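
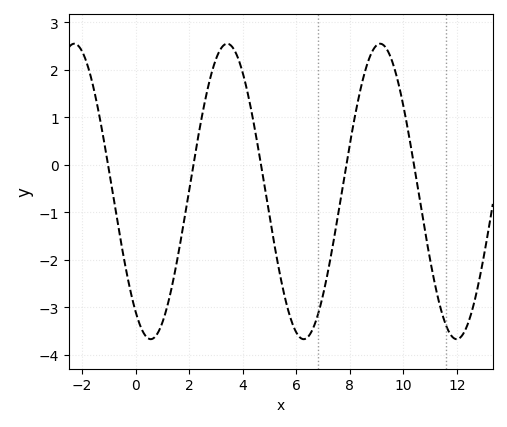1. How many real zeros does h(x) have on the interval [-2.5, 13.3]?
5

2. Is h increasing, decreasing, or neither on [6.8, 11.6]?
neither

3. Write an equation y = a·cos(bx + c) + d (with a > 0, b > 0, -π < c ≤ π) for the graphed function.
y = 3.11cos(1.1x + 2.52) - 0.56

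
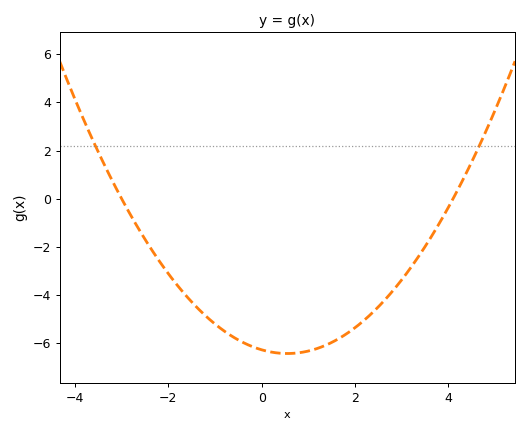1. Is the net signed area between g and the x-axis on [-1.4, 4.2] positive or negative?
negative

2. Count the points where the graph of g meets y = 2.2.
2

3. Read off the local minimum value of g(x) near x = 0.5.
-6.43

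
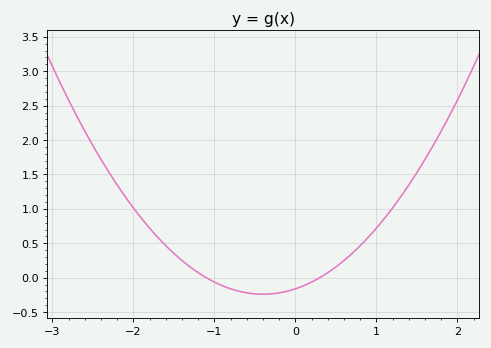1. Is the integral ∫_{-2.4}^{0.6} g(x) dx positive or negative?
positive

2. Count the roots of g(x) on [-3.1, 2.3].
2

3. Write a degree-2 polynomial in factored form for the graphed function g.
y = 0.49(x + 1.1)(x - 0.3)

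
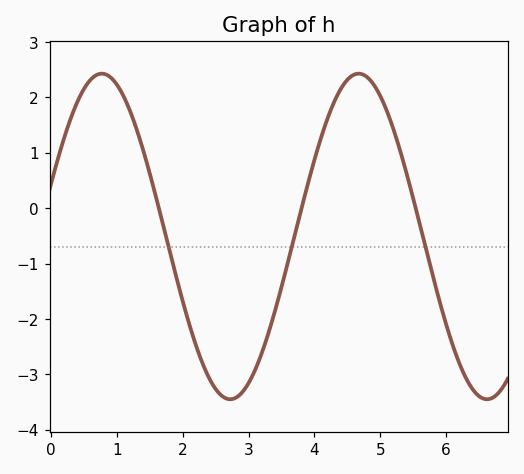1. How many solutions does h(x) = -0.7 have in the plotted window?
3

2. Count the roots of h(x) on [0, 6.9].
3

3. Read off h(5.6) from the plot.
-0.283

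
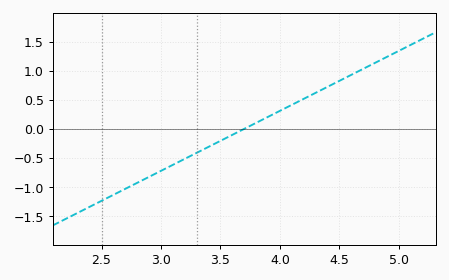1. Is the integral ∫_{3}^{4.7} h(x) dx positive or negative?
positive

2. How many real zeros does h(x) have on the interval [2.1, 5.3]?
1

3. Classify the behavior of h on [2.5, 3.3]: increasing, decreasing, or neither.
increasing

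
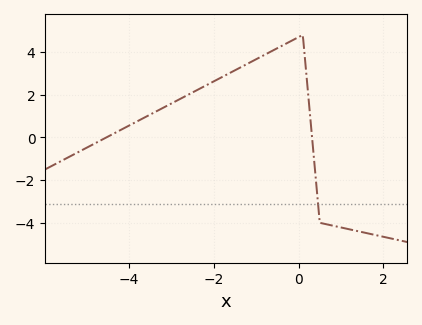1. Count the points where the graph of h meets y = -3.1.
1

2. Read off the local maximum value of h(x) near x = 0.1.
4.8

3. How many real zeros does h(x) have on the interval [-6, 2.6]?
2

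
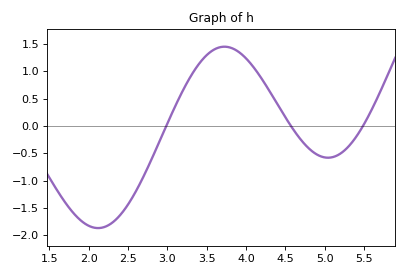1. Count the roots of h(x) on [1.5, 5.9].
3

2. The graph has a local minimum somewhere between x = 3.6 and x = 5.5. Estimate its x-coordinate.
5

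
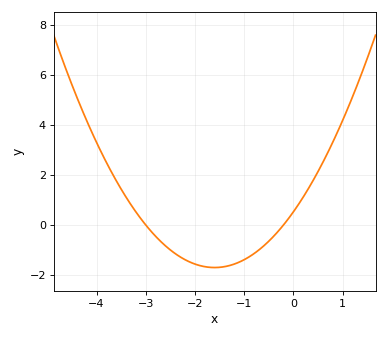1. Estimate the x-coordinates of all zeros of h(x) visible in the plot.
-3, -0.2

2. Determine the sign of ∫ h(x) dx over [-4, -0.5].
negative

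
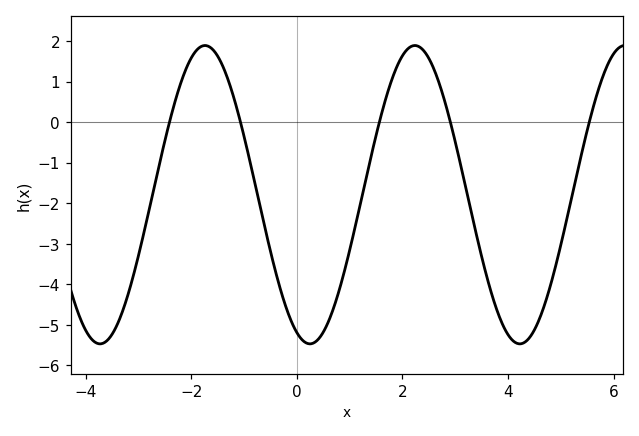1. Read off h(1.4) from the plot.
-0.9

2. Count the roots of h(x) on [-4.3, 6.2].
5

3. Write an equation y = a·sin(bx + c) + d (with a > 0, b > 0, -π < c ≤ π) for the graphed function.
y = 3.68sin(1.6x - 2) - 1.79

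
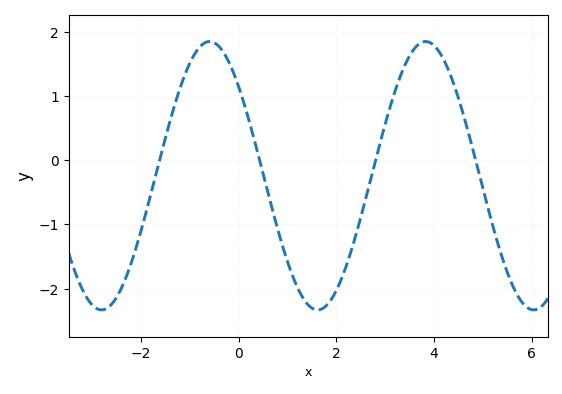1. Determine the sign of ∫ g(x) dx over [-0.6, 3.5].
negative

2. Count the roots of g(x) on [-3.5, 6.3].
4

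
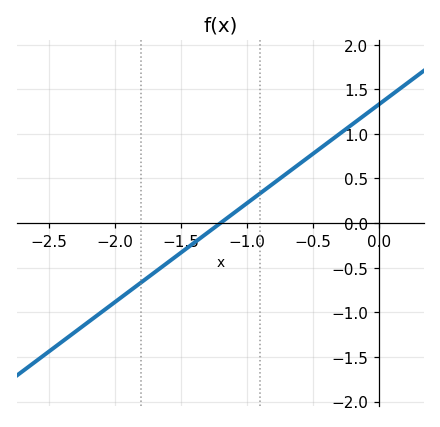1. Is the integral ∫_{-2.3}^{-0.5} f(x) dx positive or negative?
negative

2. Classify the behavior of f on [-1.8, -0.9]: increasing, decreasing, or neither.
increasing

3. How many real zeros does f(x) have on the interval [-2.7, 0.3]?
1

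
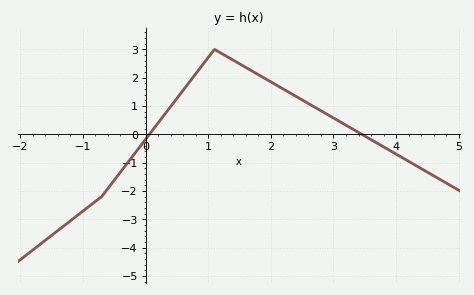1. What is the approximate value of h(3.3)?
0.194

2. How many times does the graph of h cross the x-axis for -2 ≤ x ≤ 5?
2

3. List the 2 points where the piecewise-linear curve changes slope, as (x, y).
(-0.7, -2.2); (1.1, 3)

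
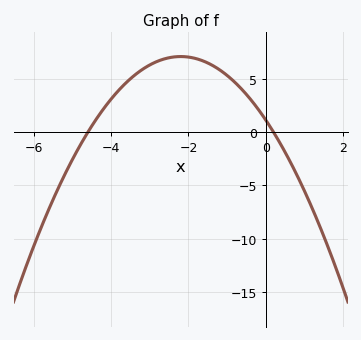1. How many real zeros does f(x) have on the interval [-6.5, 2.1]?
2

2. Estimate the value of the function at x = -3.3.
5.5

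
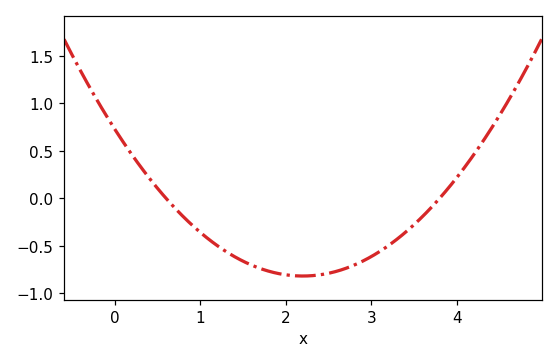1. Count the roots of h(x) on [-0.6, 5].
2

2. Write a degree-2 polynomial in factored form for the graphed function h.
y = 0.32(x - 0.6)(x - 3.8)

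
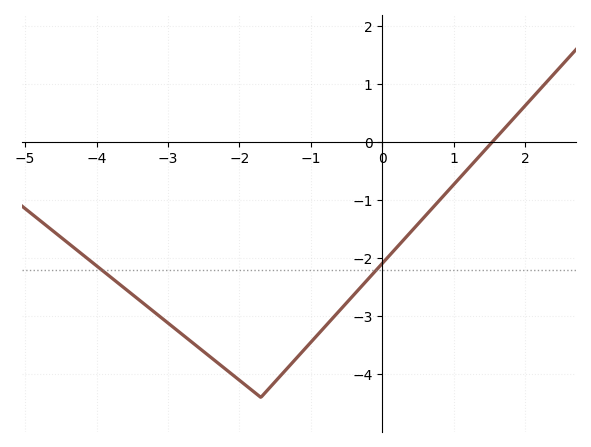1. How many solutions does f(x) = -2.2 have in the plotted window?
2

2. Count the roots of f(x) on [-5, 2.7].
1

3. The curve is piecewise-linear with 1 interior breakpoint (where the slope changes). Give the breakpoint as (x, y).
(-1.7, -4.4)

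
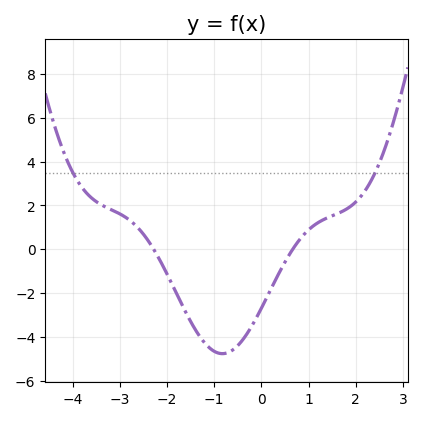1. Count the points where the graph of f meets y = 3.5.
2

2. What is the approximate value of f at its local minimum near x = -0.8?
-4.8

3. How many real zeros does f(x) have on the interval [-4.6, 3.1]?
2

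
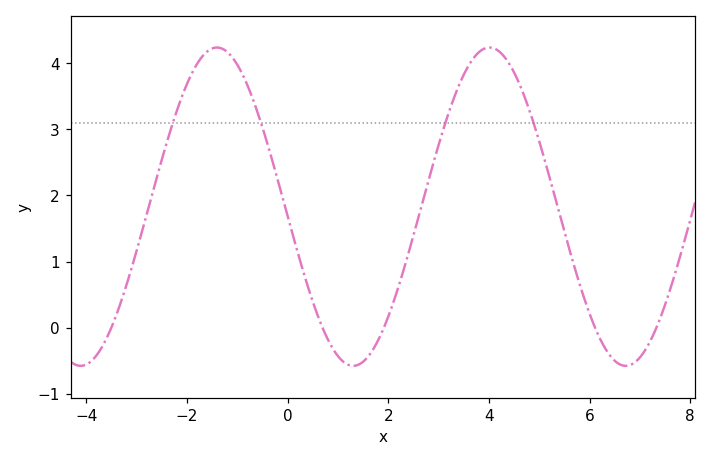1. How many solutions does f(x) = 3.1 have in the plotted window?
4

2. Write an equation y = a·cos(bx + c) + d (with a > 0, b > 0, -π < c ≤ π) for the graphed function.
y = 2.41cos(1.16x + 1.63) + 1.83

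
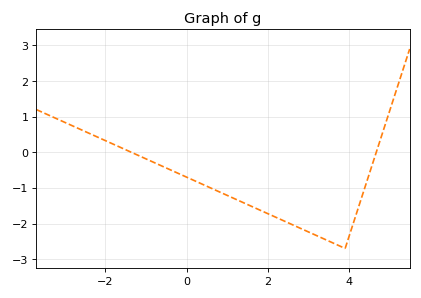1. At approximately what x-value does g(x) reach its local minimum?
3.9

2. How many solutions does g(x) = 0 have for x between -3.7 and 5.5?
2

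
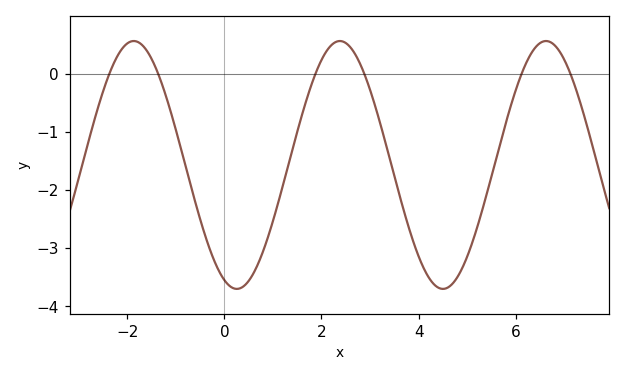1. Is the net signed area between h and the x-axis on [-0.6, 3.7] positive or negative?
negative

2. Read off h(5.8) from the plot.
-0.84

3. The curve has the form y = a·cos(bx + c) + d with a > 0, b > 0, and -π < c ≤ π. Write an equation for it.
y = 2.13cos(1.48x + 2.76) - 1.57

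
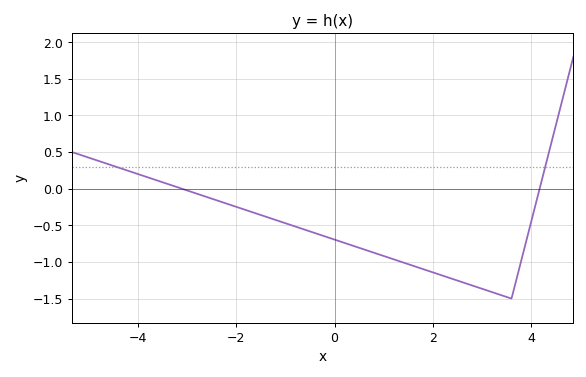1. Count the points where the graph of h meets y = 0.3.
2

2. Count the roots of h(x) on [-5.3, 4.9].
2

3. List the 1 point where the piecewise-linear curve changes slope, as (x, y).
(3.6, -1.5)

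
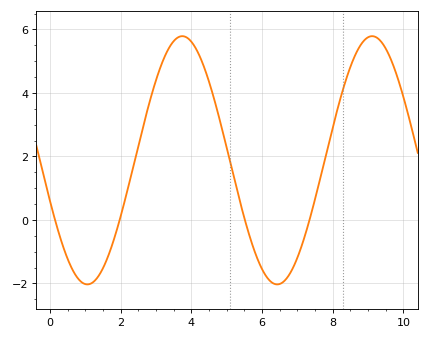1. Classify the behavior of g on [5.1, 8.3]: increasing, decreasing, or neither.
neither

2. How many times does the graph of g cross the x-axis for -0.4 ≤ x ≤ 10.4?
4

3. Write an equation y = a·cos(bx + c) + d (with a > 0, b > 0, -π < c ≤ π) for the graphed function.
y = 3.91cos(1.17x + 1.9) + 1.88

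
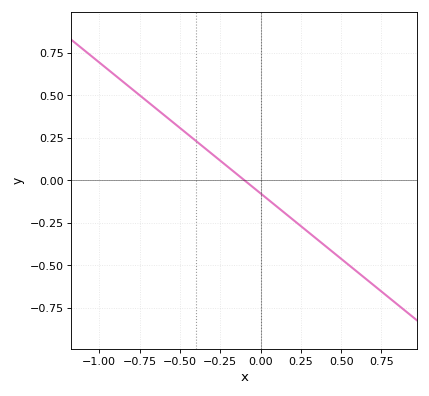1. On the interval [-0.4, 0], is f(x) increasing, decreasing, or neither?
decreasing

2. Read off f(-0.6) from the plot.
0.38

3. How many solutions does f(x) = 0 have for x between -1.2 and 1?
1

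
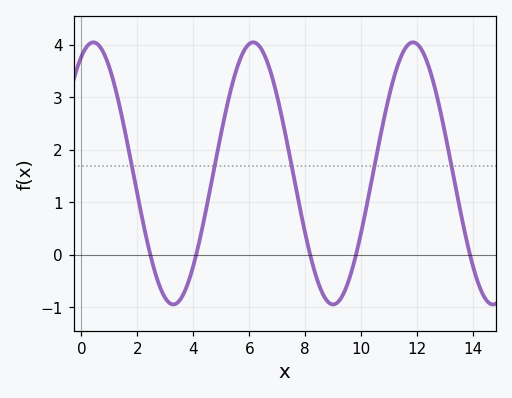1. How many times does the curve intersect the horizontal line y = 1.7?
5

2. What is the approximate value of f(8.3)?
-0.3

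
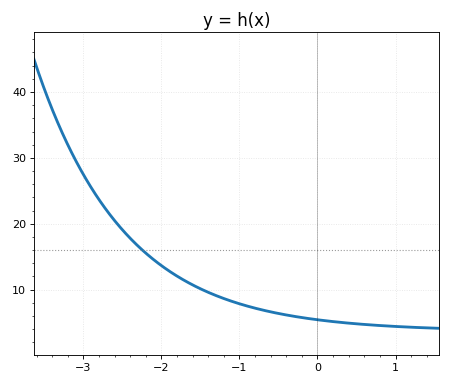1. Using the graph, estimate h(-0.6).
6.63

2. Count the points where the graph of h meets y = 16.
1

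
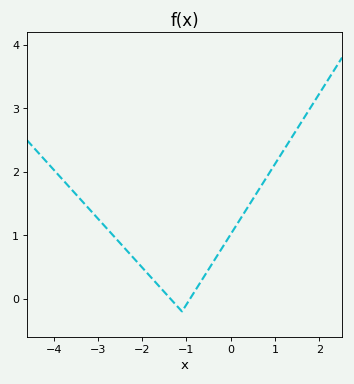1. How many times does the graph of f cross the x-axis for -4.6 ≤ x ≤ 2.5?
2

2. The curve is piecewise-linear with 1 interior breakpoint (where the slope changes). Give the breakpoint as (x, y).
(-1.1, -0.2)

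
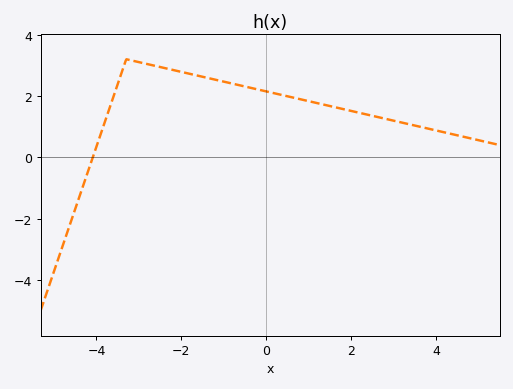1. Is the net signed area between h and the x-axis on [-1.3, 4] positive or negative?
positive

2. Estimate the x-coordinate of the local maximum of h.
-3.2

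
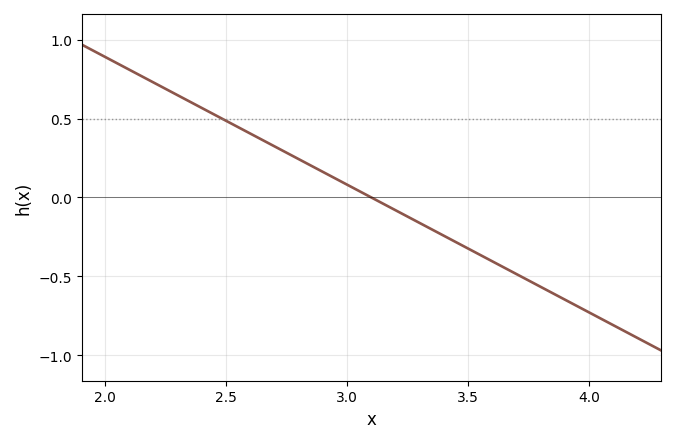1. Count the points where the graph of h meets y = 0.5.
1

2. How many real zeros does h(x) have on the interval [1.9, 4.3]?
1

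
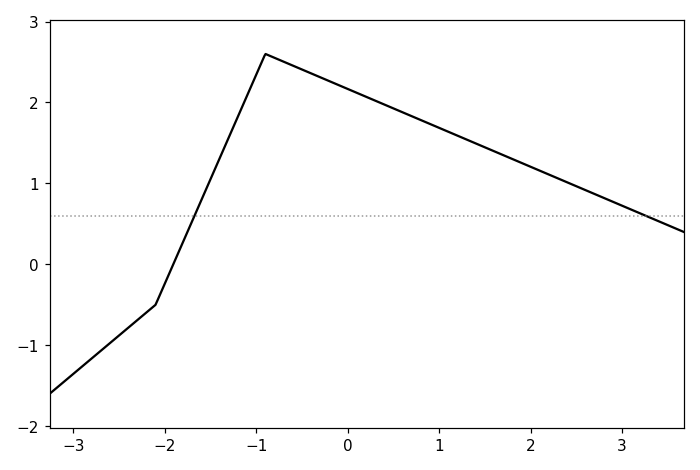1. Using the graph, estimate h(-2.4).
-0.8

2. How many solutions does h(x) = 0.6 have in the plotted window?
2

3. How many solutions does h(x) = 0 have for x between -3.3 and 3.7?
1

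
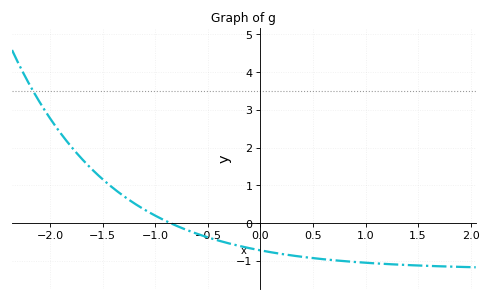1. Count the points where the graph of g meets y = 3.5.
1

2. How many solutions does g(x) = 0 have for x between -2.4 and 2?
1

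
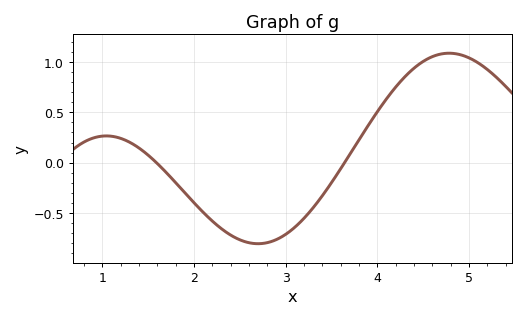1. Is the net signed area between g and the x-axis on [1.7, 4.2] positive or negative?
negative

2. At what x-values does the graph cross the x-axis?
1.59, 3.64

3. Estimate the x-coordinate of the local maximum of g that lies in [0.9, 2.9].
1.04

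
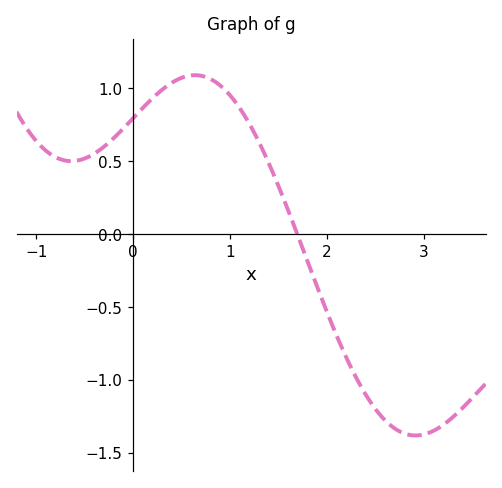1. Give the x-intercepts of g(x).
1.69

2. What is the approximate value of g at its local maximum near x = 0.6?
1.09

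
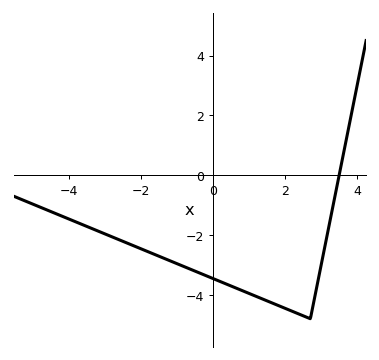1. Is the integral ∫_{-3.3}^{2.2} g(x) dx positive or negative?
negative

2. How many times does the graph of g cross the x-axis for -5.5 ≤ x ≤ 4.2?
1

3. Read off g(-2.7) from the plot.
-2.2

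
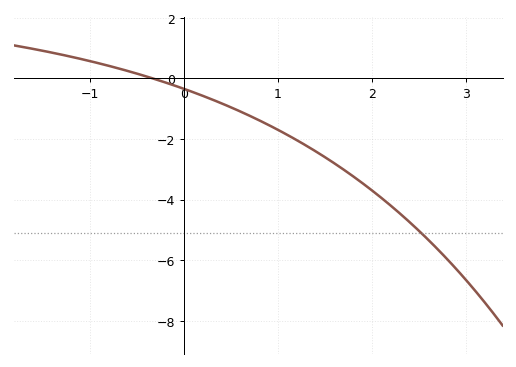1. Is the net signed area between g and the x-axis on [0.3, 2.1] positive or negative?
negative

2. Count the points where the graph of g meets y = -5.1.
1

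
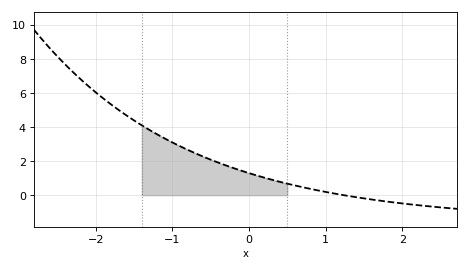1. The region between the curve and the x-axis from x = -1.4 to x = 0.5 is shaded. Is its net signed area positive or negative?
positive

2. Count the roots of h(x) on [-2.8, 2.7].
1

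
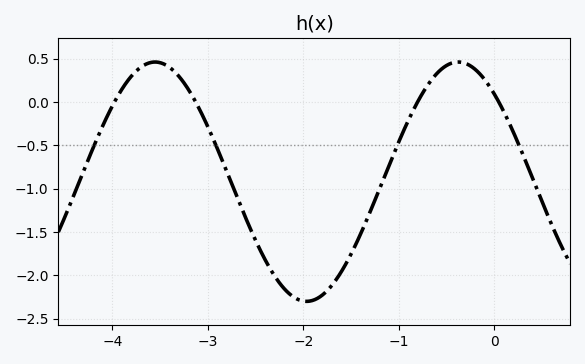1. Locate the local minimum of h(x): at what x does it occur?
-2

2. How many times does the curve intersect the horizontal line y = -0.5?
4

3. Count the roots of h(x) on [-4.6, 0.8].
4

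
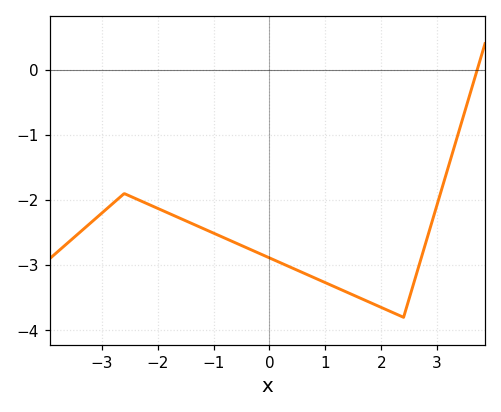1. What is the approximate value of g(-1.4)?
-2.36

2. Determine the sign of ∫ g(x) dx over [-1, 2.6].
negative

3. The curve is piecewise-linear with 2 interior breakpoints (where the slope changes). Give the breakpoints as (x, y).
(-2.6, -1.9); (2.4, -3.8)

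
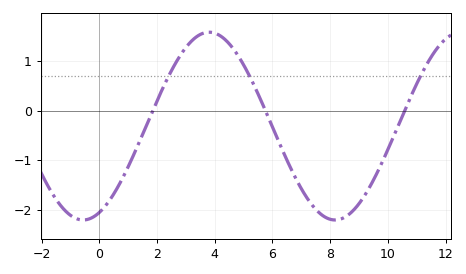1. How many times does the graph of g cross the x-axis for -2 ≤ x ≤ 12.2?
3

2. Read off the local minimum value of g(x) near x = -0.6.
-2.2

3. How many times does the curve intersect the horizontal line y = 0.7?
3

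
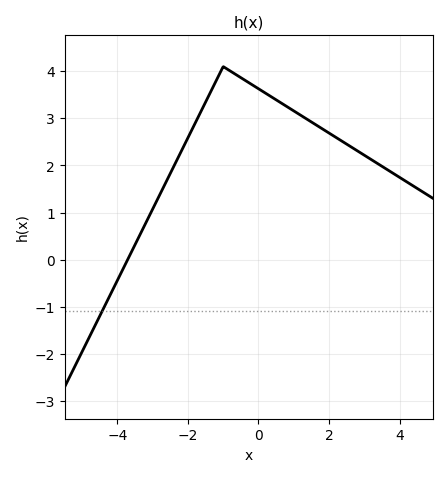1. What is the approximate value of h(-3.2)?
0.8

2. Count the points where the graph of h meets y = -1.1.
1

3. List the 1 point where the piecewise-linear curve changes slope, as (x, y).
(-1, 4.1)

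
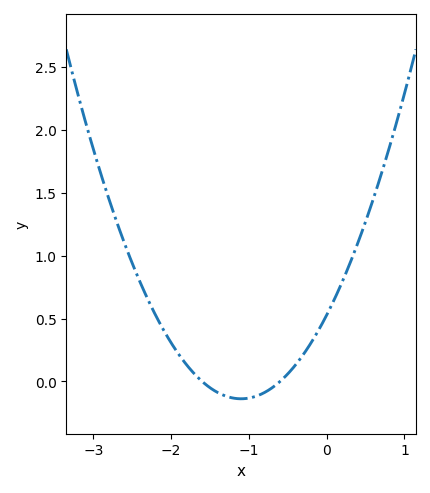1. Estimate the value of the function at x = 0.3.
0.95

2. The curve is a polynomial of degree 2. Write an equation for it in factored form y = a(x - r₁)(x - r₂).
y = 0.55(x + 1.6)(x + 0.6)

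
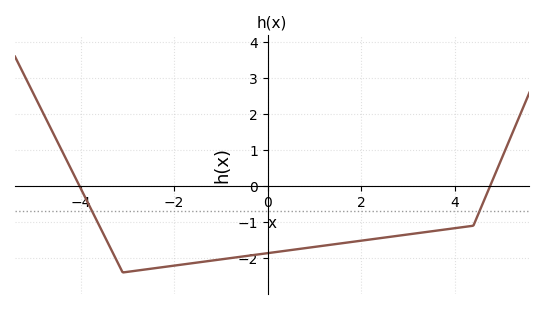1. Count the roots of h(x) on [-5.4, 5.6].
2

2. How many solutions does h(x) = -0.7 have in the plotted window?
2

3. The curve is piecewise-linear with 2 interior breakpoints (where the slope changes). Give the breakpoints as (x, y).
(-3.1, -2.4); (4.4, -1.1)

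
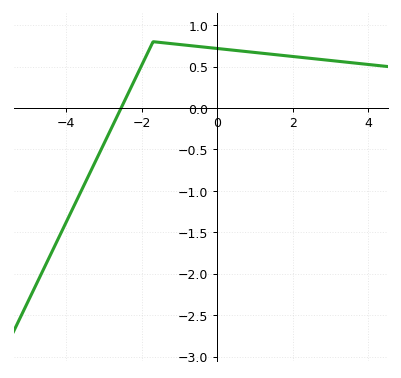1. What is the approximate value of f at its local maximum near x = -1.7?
0.8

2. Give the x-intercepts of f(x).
-2.54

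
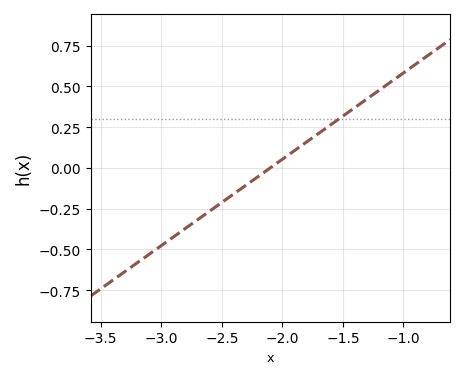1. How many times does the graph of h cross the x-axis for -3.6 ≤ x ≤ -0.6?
1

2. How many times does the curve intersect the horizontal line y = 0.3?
1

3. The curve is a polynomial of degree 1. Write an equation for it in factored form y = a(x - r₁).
y = 0.53(x + 2.1)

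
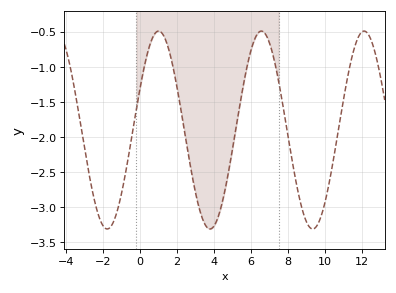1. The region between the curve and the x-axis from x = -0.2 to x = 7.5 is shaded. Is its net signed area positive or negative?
negative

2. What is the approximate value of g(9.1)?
-3.26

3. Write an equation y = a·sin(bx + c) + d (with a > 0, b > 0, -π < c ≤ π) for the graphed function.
y = 1.41sin(1.13x + 0.442) - 1.9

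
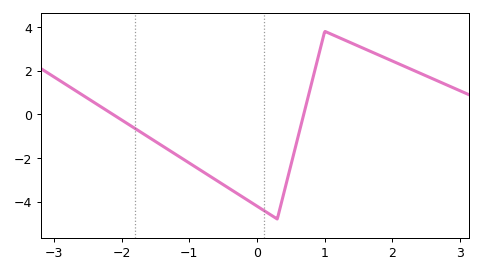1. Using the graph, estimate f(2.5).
1.75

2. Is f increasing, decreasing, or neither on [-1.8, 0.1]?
decreasing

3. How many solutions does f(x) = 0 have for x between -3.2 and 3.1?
2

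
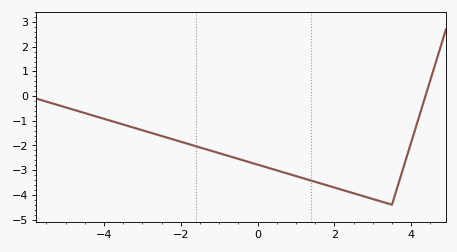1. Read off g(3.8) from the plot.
-2.9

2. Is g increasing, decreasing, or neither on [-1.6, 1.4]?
decreasing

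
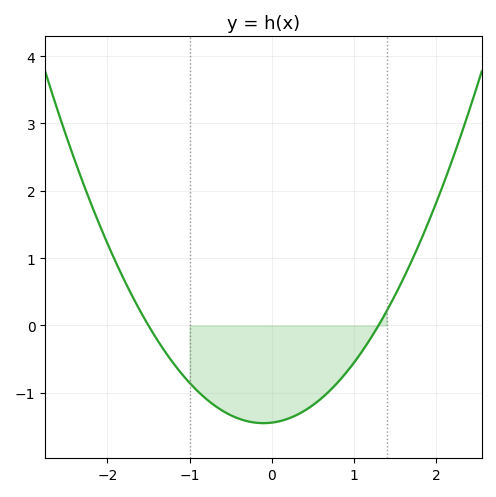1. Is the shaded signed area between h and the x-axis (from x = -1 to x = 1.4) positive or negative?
negative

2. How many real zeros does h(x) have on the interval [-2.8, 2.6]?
2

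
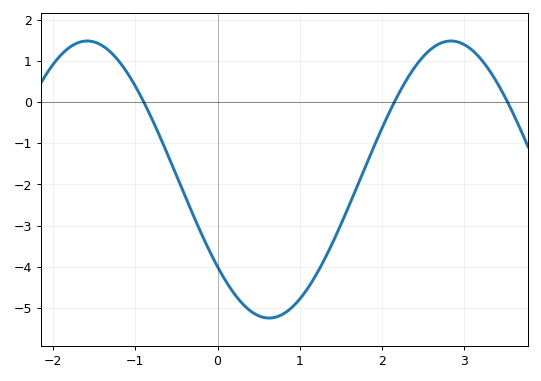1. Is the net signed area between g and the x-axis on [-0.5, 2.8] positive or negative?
negative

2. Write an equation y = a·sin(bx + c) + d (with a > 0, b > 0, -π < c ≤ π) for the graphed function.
y = 3.36sin(1.4x - 2.5) - 1.88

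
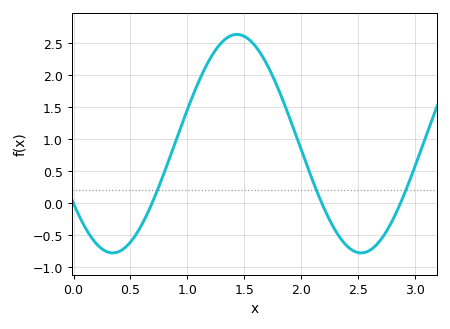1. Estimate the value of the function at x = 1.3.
2.5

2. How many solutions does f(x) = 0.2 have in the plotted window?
3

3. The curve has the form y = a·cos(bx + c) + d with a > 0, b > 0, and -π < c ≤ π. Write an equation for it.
y = 1.71cos(2.9x + 2.2) + 0.93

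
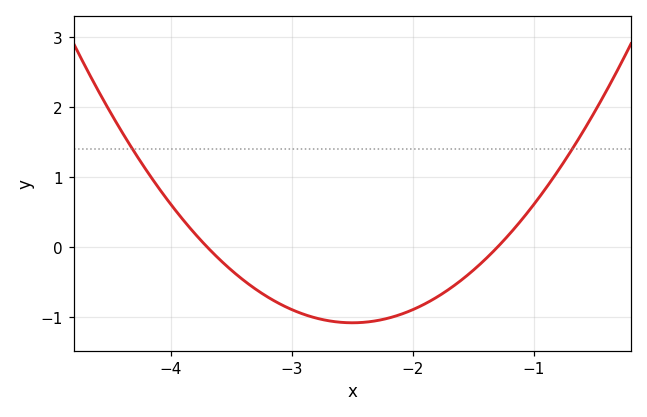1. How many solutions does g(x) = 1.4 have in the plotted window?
2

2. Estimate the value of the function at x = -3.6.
-0.2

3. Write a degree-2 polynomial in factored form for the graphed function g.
y = 0.75(x + 3.7)(x + 1.3)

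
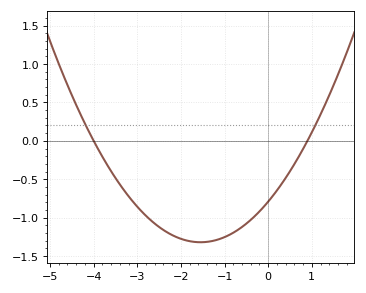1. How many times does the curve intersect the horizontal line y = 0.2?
2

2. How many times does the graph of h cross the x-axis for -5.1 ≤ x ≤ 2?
2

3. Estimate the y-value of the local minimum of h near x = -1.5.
-1.3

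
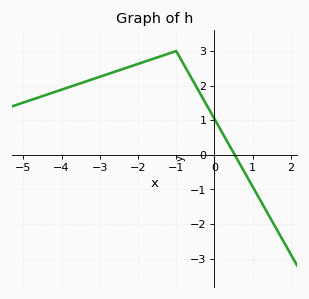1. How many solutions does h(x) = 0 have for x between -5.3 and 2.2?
1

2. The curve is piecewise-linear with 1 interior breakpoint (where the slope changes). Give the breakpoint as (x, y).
(-1, 3)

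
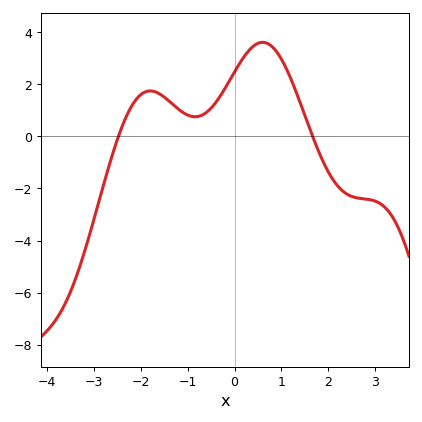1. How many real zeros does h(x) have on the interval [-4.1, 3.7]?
2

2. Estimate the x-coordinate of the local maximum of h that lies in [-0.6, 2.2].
0.597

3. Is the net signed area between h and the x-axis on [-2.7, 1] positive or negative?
positive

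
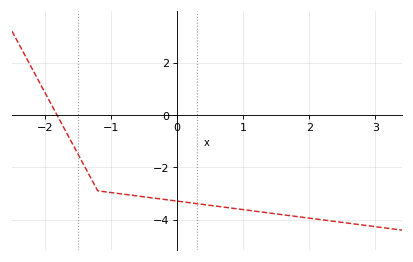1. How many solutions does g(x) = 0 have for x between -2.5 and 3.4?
1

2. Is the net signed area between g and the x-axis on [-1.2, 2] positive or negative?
negative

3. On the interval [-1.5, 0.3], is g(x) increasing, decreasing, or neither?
decreasing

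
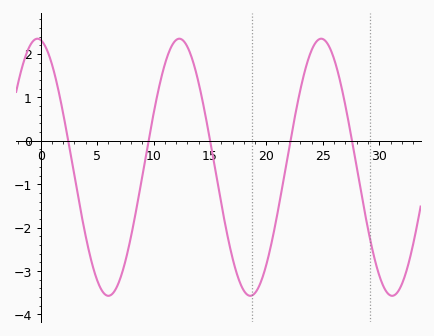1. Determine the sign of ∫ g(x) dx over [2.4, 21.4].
negative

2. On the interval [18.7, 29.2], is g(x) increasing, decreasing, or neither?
neither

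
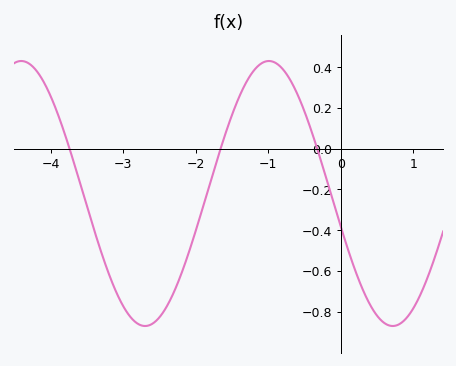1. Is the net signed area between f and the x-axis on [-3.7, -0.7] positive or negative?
negative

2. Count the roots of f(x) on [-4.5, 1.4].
3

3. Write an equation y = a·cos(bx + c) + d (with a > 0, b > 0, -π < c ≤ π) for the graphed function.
y = 0.65cos(1.84x + 1.82) - 0.22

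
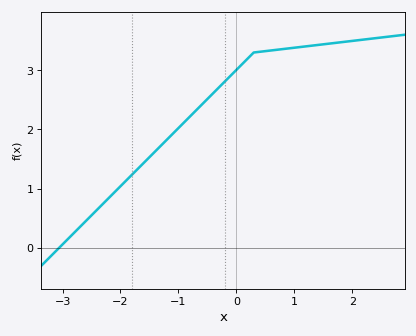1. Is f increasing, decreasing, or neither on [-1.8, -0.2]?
increasing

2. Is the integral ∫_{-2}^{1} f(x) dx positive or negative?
positive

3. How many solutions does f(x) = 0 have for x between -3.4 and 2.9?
1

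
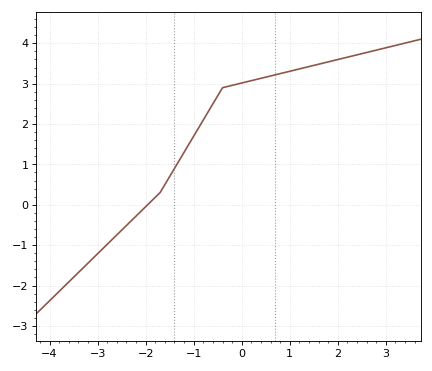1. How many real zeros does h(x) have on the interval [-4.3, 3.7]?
1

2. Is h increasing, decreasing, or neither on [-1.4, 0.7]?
increasing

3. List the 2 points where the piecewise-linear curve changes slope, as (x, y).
(-1.7, 0.3); (-0.4, 2.9)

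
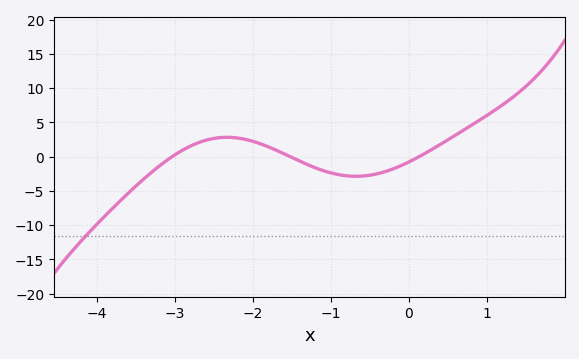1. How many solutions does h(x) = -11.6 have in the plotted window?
1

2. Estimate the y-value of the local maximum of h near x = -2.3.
2.81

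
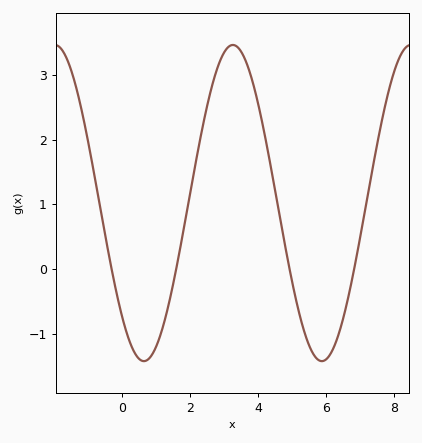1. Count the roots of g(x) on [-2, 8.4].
4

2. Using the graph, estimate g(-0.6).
0.8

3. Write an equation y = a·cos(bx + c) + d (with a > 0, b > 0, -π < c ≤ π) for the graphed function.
y = 2.44cos(1.2x + 2.4) + 1.02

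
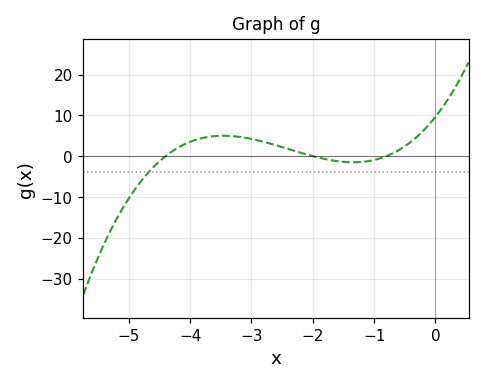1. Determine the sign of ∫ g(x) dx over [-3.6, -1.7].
positive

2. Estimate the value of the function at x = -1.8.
-1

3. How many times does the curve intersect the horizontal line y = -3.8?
1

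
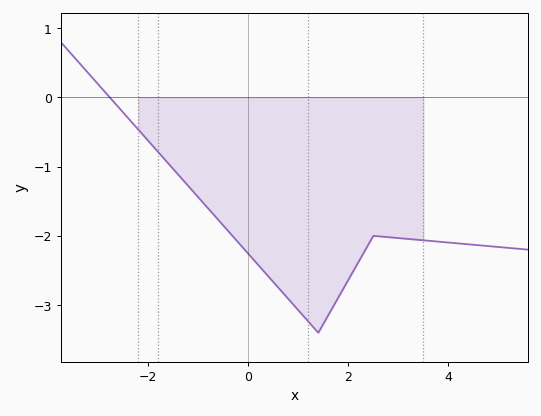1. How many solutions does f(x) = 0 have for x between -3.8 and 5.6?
1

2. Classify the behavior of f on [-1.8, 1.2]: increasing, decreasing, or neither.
decreasing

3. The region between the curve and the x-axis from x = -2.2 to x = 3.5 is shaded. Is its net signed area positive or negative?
negative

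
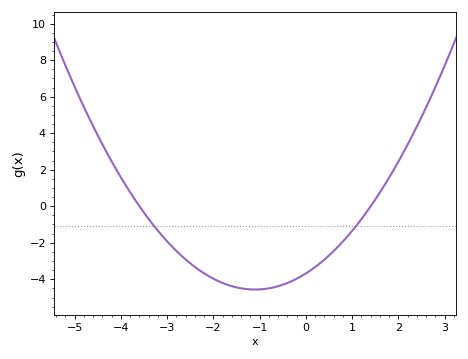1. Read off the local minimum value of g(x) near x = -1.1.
-4.56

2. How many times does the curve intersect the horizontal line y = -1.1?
2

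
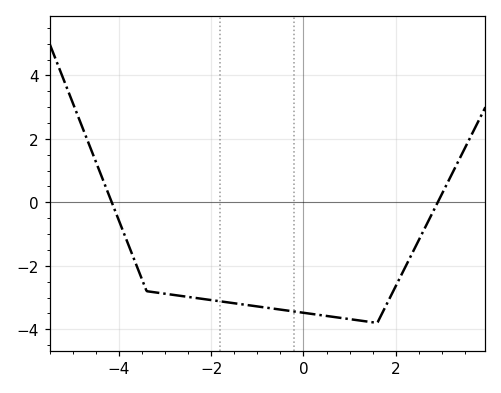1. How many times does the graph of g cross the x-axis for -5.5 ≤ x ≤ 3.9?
2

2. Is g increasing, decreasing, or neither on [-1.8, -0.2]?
decreasing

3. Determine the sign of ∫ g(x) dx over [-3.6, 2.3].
negative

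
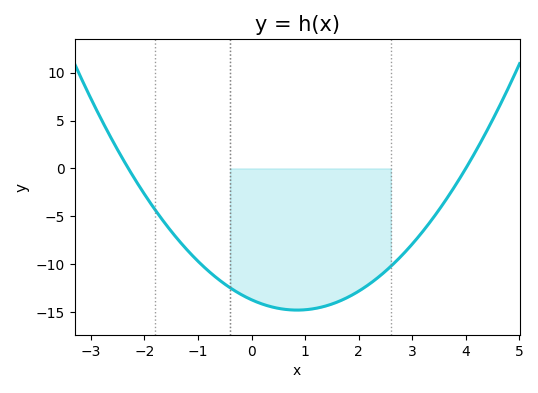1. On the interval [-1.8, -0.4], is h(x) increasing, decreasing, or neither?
decreasing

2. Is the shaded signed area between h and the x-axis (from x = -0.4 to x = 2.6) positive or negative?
negative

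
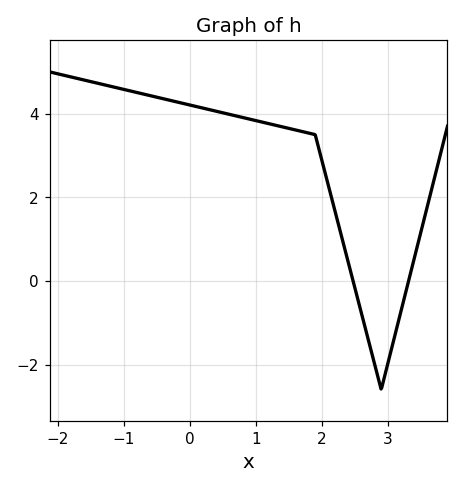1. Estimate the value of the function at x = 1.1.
3.8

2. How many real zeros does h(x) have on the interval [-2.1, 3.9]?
2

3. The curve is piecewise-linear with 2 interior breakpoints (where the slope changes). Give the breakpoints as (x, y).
(1.9, 3.5); (2.9, -2.6)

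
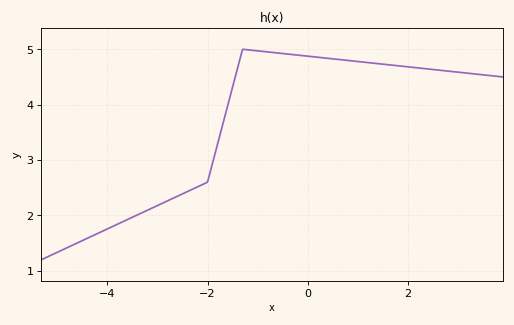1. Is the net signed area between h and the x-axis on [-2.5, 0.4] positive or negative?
positive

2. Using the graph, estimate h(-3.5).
2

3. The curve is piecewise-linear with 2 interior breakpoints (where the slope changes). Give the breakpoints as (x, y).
(-2, 2.6); (-1.3, 5)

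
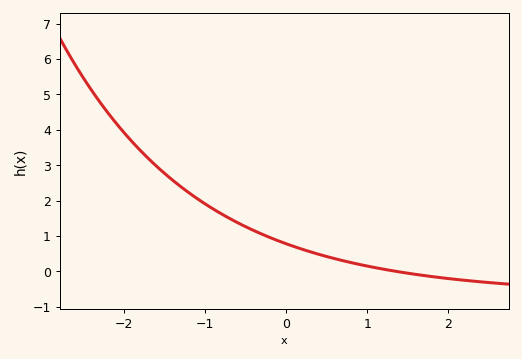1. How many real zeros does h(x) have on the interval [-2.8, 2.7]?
1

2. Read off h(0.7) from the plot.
0.303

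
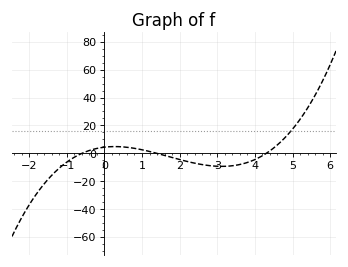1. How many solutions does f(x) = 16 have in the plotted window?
1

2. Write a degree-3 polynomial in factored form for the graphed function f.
y = 1.23(x + 0.6)(x - 1.4)(x - 4.3)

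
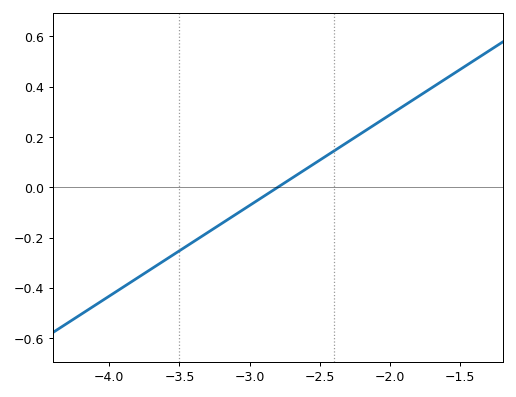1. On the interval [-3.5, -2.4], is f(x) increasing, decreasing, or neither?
increasing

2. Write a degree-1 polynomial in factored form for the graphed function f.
y = 0.36(x + 2.8)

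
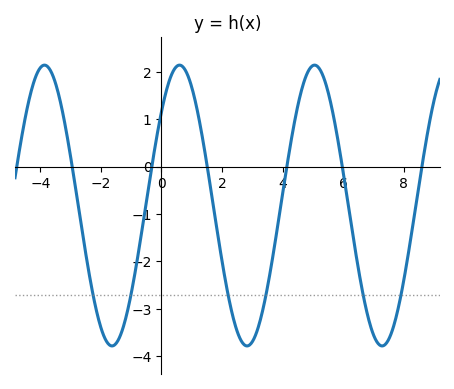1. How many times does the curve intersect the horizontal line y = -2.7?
6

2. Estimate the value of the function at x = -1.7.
-3.8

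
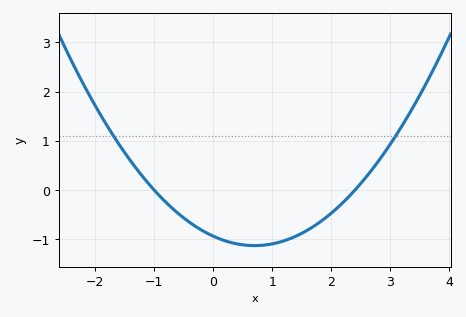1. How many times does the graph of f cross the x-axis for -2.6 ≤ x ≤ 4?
2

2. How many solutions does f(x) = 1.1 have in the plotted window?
2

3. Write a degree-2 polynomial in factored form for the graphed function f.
y = 0.39(x + 1)(x - 2.4)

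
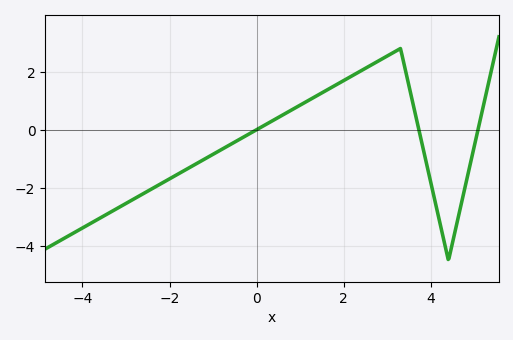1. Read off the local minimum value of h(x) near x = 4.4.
-4.48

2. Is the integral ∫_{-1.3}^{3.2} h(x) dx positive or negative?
positive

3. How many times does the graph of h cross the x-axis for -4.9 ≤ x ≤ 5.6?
3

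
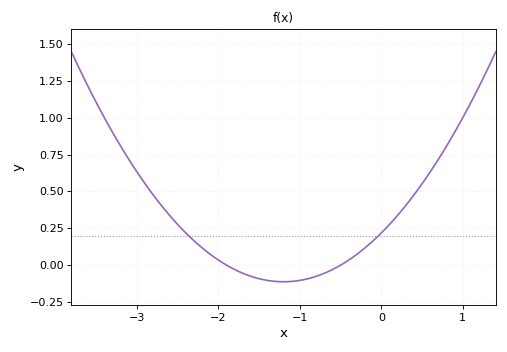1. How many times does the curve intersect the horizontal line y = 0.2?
2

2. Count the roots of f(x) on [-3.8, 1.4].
2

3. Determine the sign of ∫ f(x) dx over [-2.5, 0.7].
positive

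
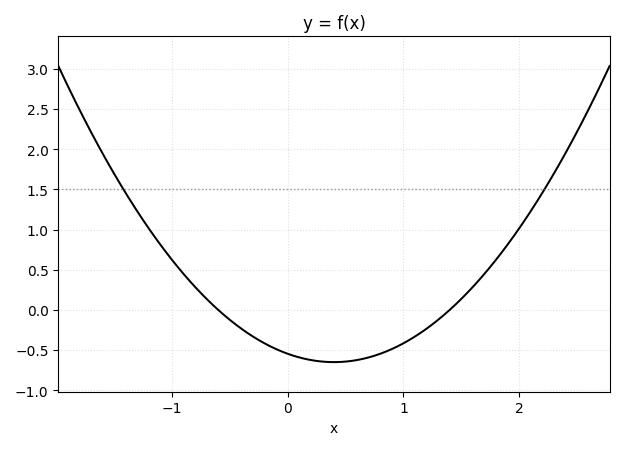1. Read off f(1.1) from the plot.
-0.331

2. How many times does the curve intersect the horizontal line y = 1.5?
2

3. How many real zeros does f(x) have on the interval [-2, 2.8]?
2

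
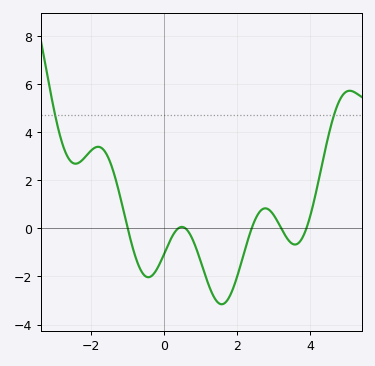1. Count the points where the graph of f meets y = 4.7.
2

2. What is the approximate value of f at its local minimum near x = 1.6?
-3.2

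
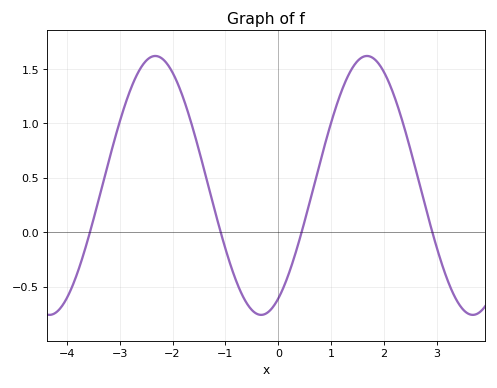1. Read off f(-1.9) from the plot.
1.35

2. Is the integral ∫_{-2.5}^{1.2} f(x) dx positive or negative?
positive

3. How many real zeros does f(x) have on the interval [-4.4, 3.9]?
4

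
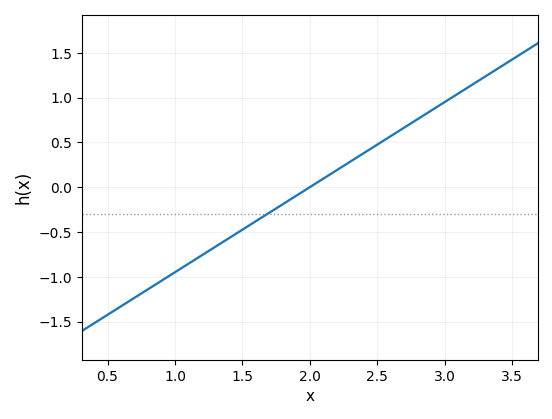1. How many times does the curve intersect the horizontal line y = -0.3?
1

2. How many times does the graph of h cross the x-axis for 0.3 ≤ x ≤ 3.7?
1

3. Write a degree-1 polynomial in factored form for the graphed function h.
y = 0.95(x - 2)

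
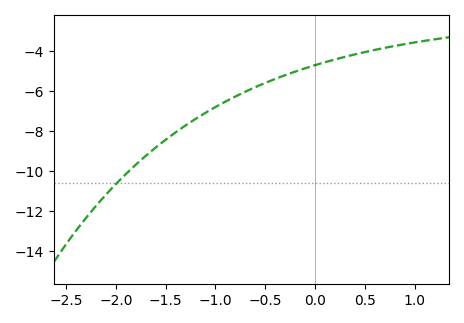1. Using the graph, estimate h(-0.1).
-4.8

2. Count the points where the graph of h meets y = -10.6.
1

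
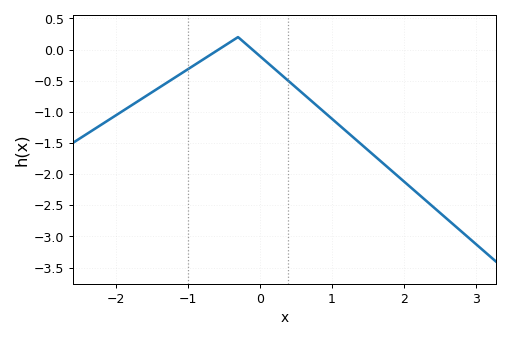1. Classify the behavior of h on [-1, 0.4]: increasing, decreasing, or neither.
neither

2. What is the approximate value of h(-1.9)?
-0.985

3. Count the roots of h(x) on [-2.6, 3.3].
2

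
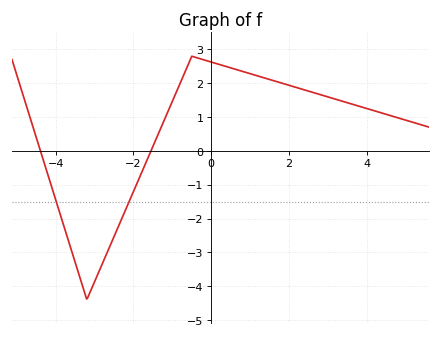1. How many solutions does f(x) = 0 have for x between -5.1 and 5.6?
2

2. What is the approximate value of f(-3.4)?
-3.66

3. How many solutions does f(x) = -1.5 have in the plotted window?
2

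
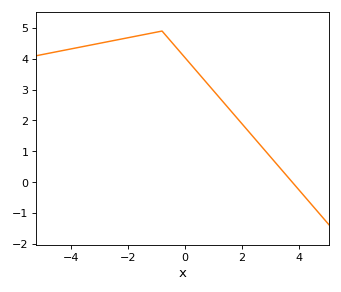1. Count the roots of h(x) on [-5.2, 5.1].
1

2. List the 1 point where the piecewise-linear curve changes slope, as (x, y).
(-0.8, 4.9)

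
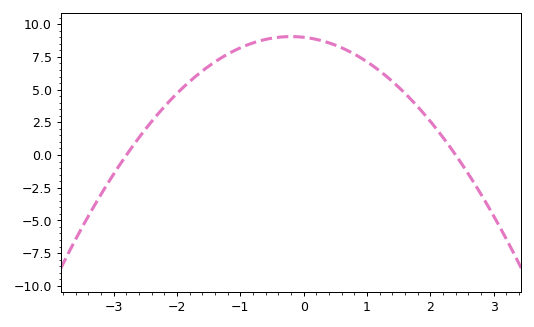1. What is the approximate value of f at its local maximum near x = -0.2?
9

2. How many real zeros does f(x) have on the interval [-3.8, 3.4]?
2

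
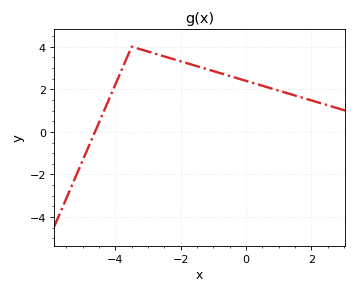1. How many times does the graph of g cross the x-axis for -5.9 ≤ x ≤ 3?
1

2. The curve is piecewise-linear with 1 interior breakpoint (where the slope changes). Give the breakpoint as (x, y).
(-3.5, 4)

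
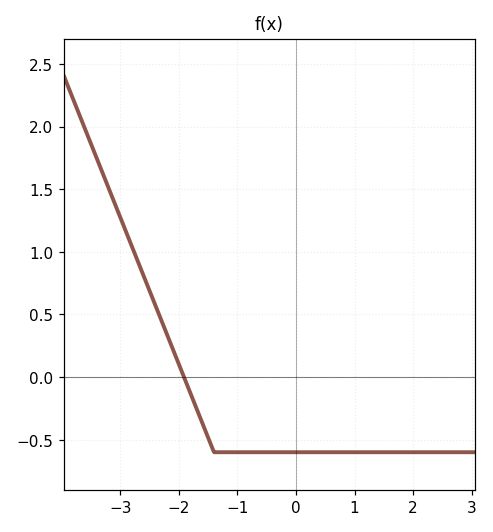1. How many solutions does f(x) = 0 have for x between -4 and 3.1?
1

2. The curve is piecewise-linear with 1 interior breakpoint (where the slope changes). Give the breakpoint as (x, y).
(-1.4, -0.6)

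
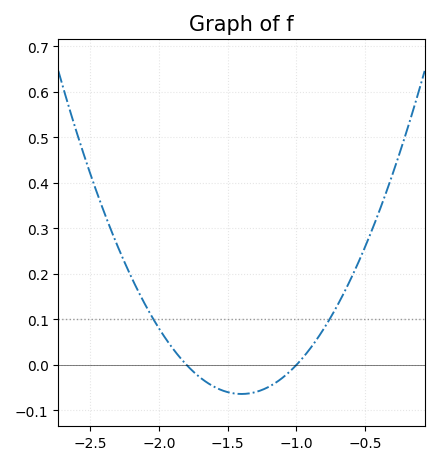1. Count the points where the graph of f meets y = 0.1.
2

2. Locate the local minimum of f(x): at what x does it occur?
-1.4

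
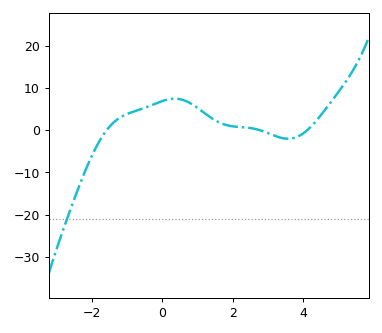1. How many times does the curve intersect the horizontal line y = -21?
1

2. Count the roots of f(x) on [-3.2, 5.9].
3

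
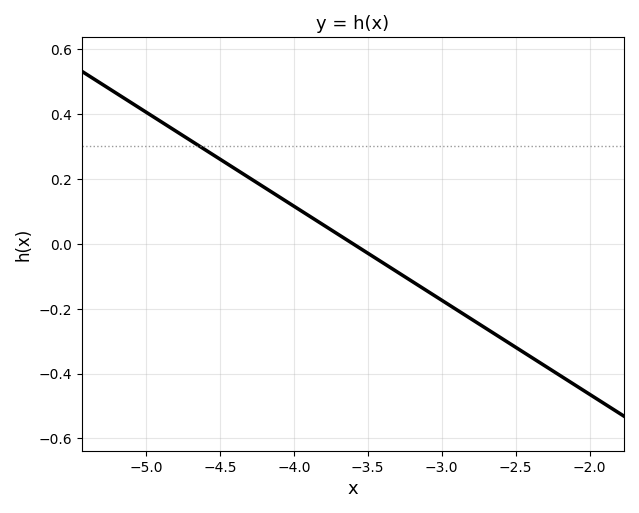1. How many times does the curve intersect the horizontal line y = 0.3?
1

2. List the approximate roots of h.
-3.6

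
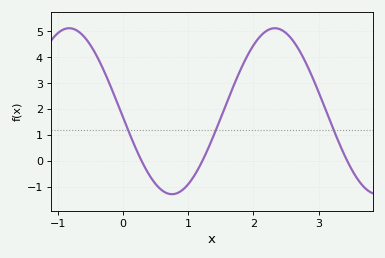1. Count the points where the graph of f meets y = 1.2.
3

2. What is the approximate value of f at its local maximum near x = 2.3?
5.1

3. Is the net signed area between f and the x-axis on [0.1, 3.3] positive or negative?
positive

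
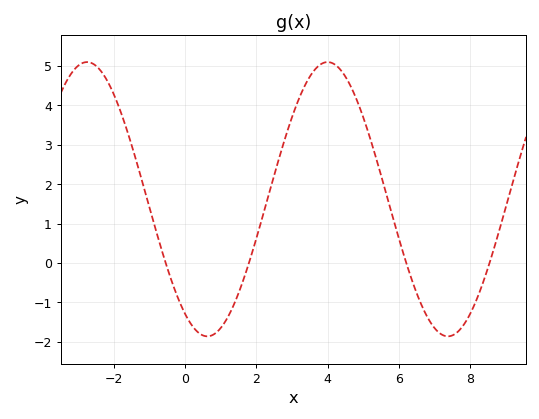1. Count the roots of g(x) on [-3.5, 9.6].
4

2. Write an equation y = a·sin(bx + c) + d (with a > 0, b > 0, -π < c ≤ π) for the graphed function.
y = 3.48sin(0.93x - 2.1) + 1.62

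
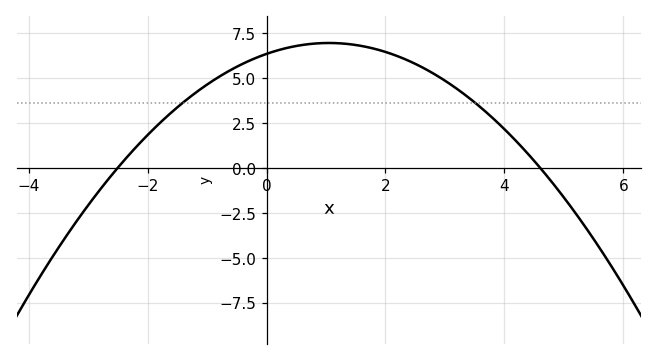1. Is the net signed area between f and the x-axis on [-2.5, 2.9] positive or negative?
positive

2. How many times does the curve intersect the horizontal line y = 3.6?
2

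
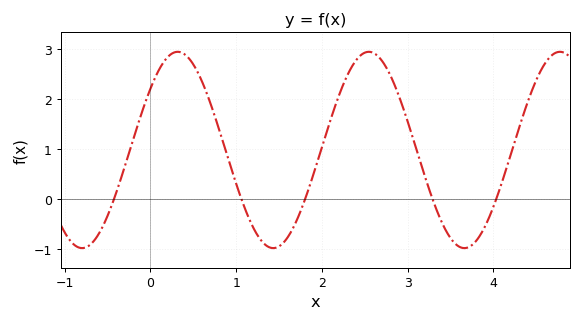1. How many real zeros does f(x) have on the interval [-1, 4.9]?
5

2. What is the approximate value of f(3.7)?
-0.968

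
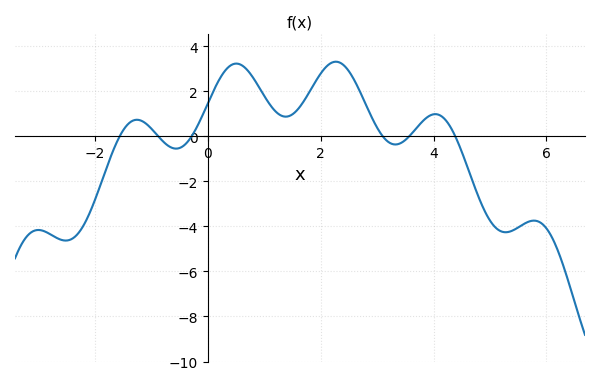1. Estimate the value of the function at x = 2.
2.8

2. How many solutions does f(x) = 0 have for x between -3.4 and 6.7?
6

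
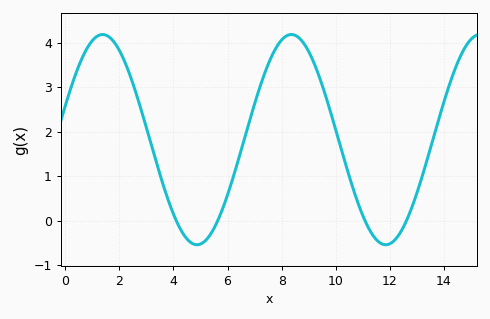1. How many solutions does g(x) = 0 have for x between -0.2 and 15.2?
4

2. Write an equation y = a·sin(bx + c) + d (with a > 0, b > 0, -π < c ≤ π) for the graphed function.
y = 2.36sin(0.9x + 0.33) + 1.82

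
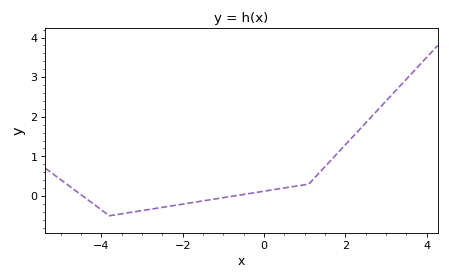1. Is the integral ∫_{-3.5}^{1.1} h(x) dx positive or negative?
negative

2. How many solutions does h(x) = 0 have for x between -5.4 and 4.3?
2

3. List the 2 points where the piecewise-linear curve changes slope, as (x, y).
(-3.8, -0.5); (1.1, 0.3)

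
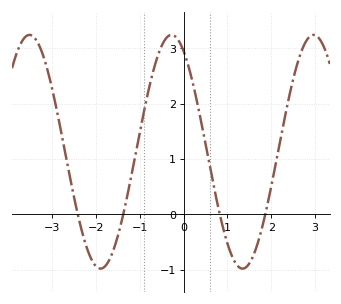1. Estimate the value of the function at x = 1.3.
-1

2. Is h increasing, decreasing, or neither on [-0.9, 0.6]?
neither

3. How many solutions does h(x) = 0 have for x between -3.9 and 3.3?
4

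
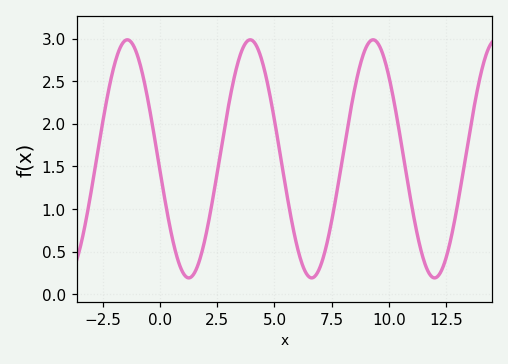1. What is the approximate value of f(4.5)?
2.7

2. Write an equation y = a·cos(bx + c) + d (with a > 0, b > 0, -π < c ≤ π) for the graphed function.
y = 1.4cos(1.2x + 1.7) + 1.59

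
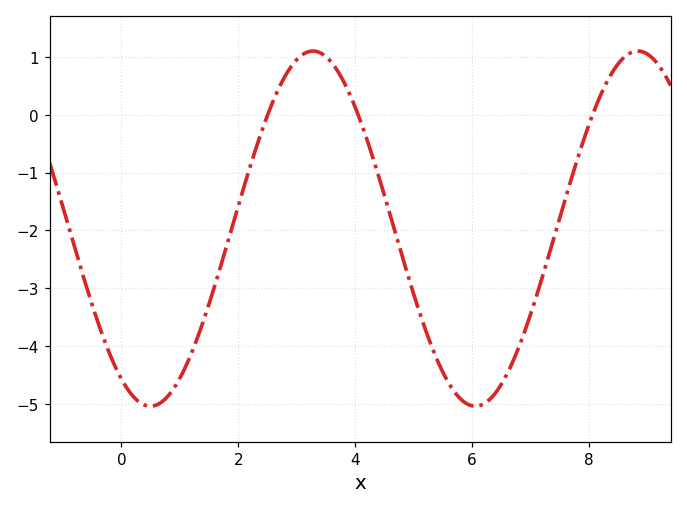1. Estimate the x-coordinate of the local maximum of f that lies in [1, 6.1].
3.28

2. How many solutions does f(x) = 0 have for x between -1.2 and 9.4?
3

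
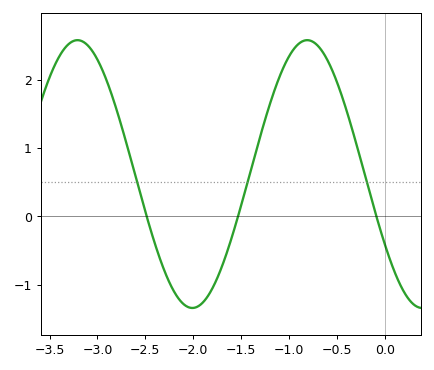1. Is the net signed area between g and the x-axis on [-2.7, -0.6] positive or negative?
positive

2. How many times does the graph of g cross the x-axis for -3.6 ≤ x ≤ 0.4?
3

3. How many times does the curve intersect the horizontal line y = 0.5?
3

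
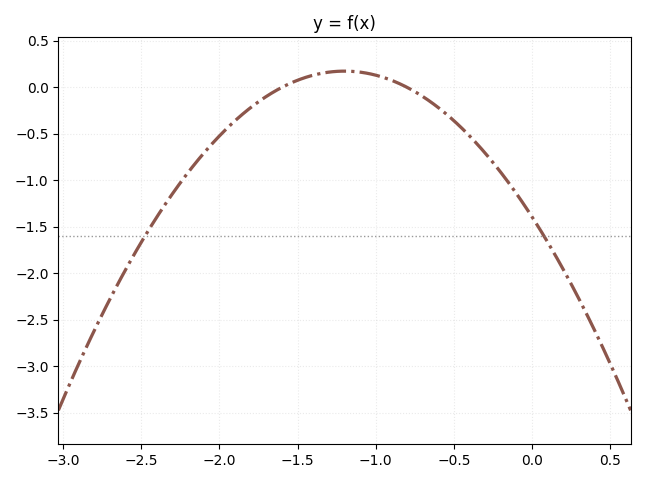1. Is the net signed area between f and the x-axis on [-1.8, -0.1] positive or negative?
negative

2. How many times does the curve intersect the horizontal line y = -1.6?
2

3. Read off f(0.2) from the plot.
-1.95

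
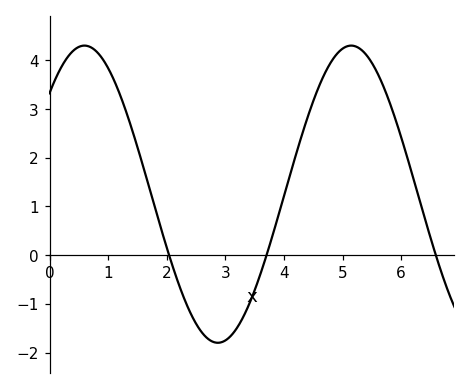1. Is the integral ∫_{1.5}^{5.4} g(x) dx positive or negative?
positive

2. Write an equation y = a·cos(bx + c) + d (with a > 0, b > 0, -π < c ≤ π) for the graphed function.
y = 3.05cos(1.4x - 0.82) + 1.25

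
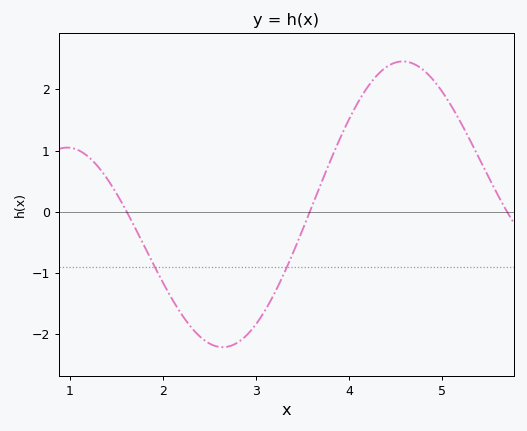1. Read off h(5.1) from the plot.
1.73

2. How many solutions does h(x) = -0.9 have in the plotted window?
2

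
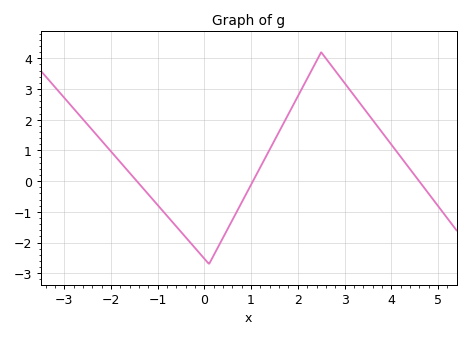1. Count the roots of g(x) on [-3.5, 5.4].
3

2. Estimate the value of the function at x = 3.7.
1.8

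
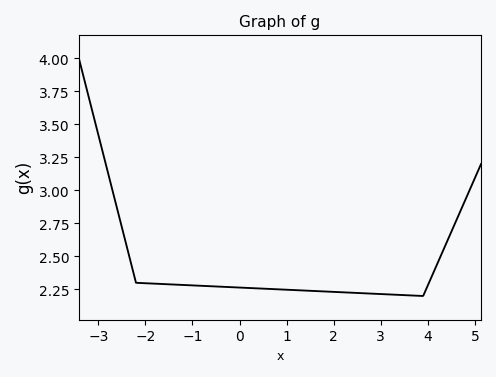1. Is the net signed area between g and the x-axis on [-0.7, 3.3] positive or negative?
positive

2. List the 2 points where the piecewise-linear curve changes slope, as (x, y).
(-2.2, 2.3); (3.9, 2.2)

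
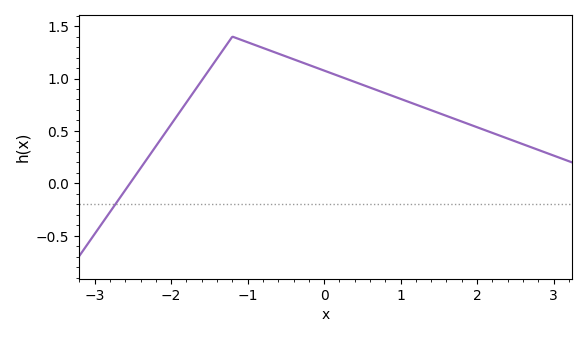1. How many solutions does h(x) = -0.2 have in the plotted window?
1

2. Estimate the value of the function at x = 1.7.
0.617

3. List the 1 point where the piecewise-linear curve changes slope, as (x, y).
(-1.2, 1.4)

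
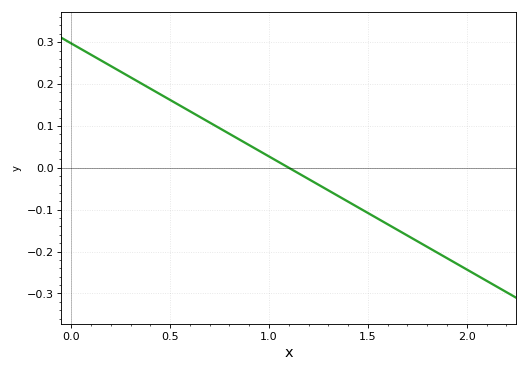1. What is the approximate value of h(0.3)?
0.216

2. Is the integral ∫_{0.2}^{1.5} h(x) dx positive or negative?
positive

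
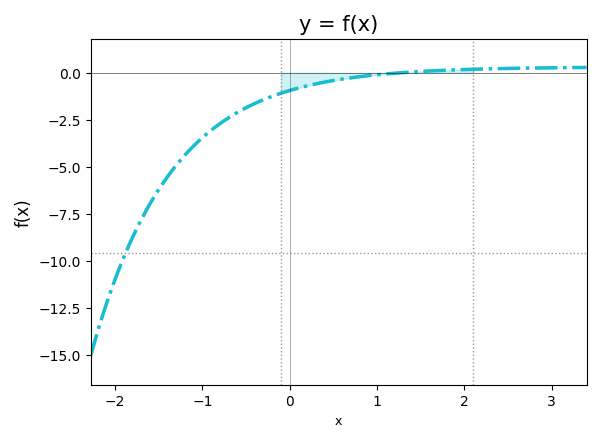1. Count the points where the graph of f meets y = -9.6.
1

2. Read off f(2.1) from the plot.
0.2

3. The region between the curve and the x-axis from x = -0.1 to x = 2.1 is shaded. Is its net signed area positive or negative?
negative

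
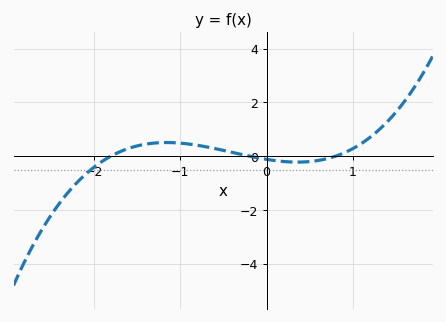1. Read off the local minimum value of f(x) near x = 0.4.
-0.2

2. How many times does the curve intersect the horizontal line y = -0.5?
1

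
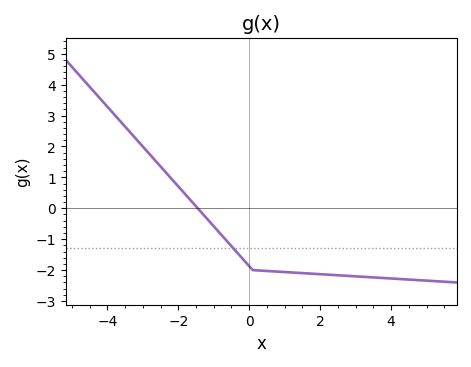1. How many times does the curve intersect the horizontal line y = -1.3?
1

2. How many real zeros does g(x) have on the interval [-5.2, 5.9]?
1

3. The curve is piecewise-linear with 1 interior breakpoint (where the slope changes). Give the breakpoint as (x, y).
(0.1, -2)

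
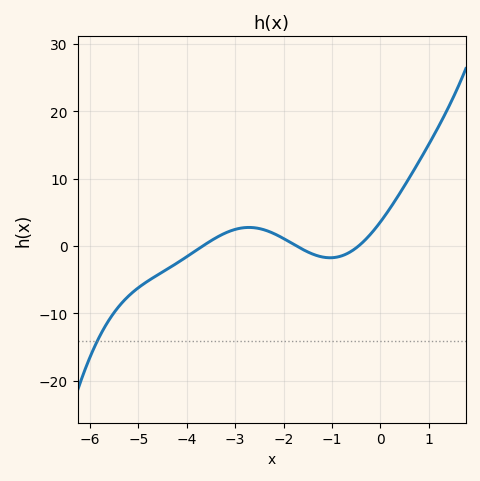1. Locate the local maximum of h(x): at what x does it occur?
-2.8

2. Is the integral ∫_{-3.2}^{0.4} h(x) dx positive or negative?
positive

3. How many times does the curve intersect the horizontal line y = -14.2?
1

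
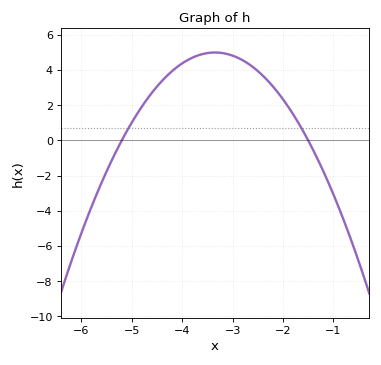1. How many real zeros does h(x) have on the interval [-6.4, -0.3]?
2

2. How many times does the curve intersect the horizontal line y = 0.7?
2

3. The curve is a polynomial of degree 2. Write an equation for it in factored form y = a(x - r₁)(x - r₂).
y = -1.46(x + 5.2)(x + 1.5)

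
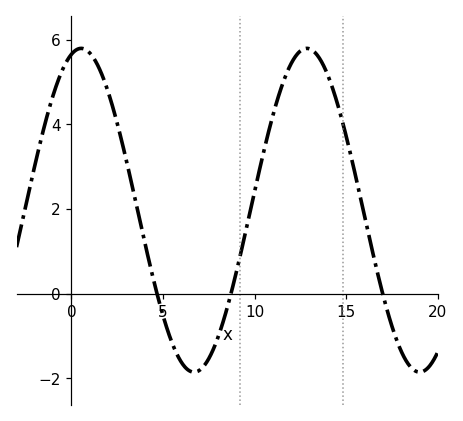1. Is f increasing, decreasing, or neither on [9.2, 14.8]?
neither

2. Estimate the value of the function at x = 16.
1.8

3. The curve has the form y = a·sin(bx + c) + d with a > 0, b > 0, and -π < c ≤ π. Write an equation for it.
y = 3.83sin(0.51x + 1.3) + 1.97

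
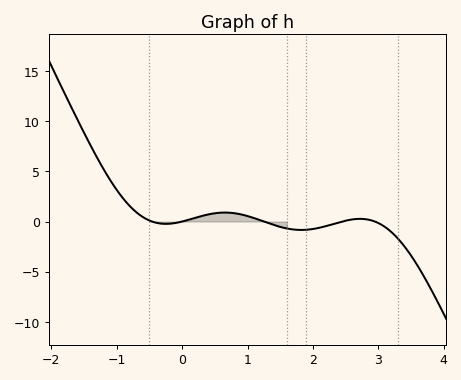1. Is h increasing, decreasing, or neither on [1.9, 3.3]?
neither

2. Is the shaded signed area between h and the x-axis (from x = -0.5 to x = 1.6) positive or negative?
positive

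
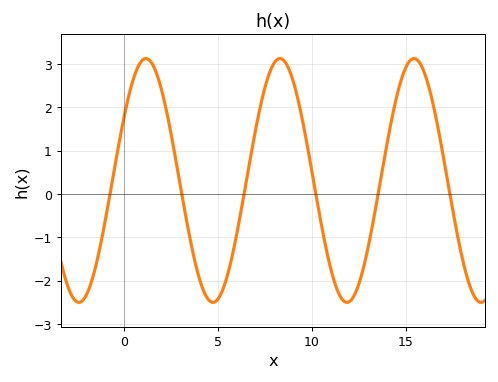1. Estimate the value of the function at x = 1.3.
3.09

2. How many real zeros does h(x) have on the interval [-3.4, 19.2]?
6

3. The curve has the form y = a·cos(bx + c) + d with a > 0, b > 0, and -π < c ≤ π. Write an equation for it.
y = 2.81cos(0.88x - 1.01) + 0.31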